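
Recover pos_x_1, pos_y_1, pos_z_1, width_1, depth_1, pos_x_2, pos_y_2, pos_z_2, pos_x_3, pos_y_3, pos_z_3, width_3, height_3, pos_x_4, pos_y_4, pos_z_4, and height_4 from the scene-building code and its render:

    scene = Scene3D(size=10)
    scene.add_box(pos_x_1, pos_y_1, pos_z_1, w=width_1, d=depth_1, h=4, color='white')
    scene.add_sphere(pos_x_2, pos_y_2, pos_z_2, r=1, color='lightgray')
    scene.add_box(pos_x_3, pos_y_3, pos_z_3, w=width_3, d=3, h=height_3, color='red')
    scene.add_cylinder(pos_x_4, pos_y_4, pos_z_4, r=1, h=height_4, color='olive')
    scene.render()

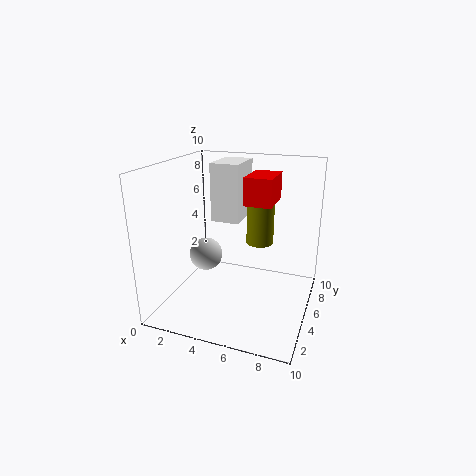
pos_x_1 = 3; pos_y_1 = 5; pos_z_1 = 6; width_1 = 2; depth_1 = 3; pos_x_2 = 4; pos_y_2 = 2; pos_z_2 = 5; pos_x_3 = 5; pos_y_3 = 6; pos_z_3 = 7; width_3 = 2; height_3 = 2; pos_x_4 = 6; pos_y_4 = 7; pos_z_4 = 4; height_4 = 3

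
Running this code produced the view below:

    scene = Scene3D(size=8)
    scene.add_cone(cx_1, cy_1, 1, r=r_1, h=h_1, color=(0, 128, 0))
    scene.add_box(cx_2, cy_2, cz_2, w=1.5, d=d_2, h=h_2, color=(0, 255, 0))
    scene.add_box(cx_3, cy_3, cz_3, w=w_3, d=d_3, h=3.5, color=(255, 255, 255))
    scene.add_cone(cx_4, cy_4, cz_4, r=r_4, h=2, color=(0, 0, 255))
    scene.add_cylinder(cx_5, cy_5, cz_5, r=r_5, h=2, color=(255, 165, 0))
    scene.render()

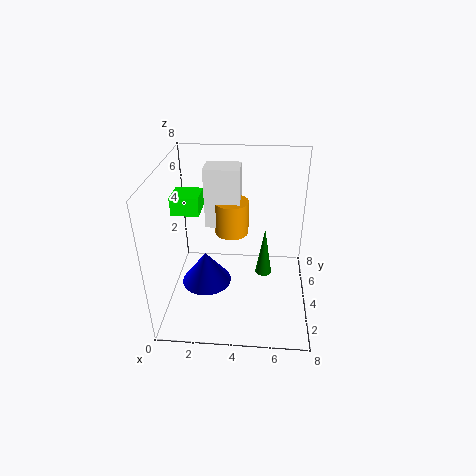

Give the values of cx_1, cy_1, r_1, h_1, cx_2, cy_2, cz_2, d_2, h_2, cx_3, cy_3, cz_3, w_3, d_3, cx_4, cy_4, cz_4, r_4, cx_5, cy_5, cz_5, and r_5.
cx_1 = 5.5
cy_1 = 5
r_1 = 0.5
h_1 = 3
cx_2 = 0.5
cy_2 = 3.5
cz_2 = 5.5
d_2 = 1.5
h_2 = 1
cx_3 = 2
cy_3 = 5
cz_3 = 4
w_3 = 2
d_3 = 1.5
cx_4 = 2
cy_4 = 4.5
cz_4 = 0.5
r_4 = 1.5
cx_5 = 3.5
cy_5 = 5.5
cz_5 = 3.5
r_5 = 1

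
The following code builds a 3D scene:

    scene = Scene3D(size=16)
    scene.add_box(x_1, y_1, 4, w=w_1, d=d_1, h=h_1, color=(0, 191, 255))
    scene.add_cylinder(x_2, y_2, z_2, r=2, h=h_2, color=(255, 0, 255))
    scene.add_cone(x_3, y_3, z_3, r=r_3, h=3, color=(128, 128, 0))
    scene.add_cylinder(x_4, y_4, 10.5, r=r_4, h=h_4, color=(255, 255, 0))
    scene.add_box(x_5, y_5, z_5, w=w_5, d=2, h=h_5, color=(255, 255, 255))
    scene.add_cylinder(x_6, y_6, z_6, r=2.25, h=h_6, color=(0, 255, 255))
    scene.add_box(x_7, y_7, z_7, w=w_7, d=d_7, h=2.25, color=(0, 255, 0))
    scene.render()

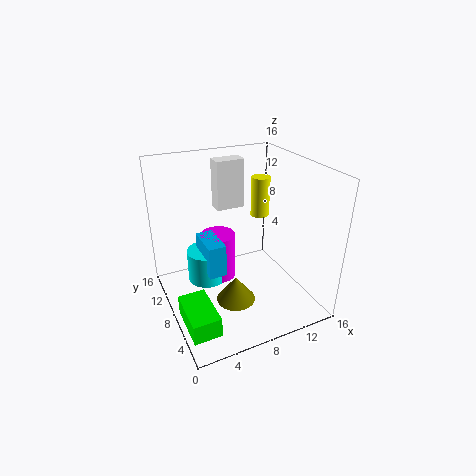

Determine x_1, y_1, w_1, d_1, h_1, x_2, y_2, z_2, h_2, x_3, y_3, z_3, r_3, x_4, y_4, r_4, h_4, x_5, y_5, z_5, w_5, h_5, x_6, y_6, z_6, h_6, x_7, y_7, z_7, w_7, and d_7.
x_1 = 4.25
y_1 = 7.25
w_1 = 2
d_1 = 4.25
h_1 = 3.75
x_2 = 6.5
y_2 = 10.25
z_2 = 2.25
h_2 = 5.5
x_3 = 7.25
y_3 = 7
z_3 = 0.5
r_3 = 2.25
x_4 = 10.5
y_4 = 7.75
r_4 = 1
h_4 = 4.25
x_5 = 7.75
y_5 = 13
z_5 = 9.25
w_5 = 3.5
h_5 = 6
x_6 = 5
y_6 = 10.25
z_6 = 2.25
h_6 = 3.75
x_7 = 0.5
y_7 = 2.25
z_7 = 0.5
w_7 = 3
d_7 = 5.25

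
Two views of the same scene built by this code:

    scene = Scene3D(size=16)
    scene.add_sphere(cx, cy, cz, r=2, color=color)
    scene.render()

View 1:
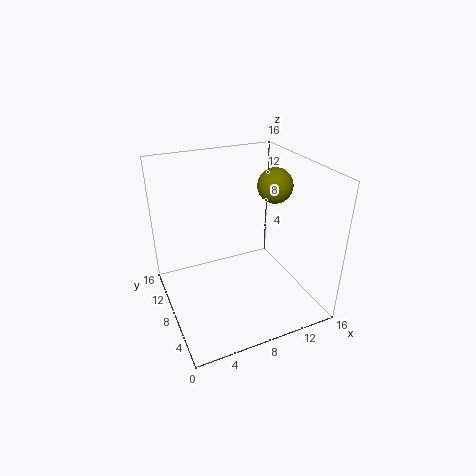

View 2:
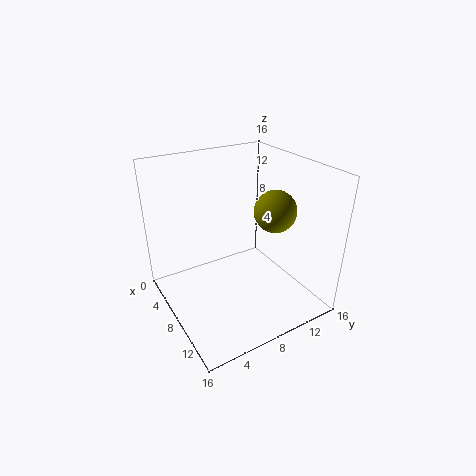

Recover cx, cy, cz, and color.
cx = 13; cy = 9; cz = 13; color = 'olive'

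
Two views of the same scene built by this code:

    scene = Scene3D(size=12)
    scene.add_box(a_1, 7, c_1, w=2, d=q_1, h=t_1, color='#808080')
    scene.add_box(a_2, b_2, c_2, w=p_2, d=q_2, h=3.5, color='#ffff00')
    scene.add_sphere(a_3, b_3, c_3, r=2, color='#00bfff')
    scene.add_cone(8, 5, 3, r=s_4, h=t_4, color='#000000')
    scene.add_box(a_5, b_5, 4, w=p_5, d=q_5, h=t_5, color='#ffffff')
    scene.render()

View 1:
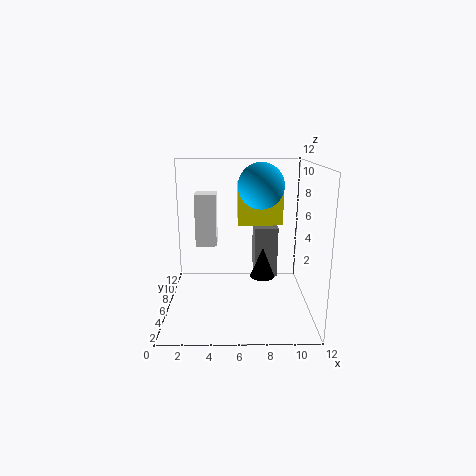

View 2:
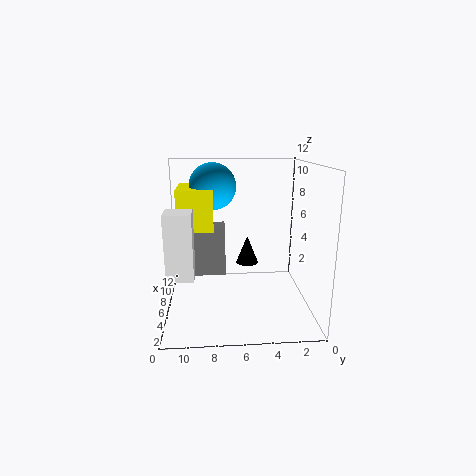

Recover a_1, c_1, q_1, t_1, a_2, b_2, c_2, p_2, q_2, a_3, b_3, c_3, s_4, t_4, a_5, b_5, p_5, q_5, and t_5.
a_1 = 7.5, c_1 = 2, q_1 = 4, t_1 = 4.5, a_2 = 6, b_2 = 8, c_2 = 6.5, p_2 = 4, q_2 = 3, a_3 = 8, b_3 = 8, c_3 = 10, s_4 = 1, t_4 = 2.5, a_5 = 2, b_5 = 9.5, p_5 = 2, q_5 = 2, t_5 = 5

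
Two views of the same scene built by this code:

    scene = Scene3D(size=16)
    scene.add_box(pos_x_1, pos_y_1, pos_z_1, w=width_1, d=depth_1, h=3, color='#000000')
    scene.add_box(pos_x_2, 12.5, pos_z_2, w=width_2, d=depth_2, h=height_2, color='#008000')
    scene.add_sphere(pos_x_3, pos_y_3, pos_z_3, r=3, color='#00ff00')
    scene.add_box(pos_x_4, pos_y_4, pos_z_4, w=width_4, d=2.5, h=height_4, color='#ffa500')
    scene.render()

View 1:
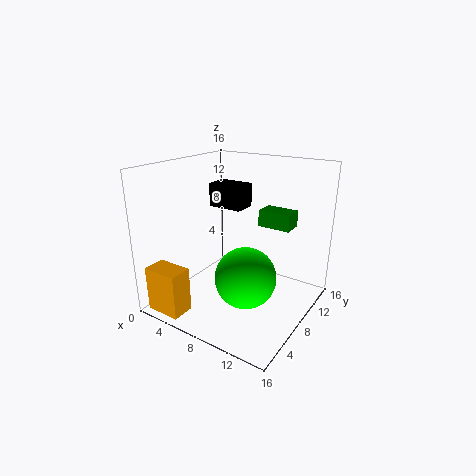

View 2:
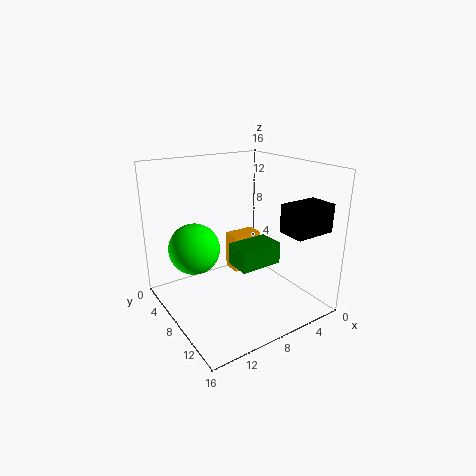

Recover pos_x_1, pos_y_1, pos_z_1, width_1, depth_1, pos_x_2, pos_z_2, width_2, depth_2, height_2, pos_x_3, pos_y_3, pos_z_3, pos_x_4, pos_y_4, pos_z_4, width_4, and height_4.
pos_x_1 = 1, pos_y_1 = 12, pos_z_1 = 9.5, width_1 = 4.5, depth_1 = 3, pos_x_2 = 8, pos_z_2 = 8, width_2 = 4, depth_2 = 2.5, height_2 = 2, pos_x_3 = 11.5, pos_y_3 = 4, pos_z_3 = 6, pos_x_4 = 1, pos_y_4 = 0.5, pos_z_4 = 0.5, width_4 = 4, height_4 = 5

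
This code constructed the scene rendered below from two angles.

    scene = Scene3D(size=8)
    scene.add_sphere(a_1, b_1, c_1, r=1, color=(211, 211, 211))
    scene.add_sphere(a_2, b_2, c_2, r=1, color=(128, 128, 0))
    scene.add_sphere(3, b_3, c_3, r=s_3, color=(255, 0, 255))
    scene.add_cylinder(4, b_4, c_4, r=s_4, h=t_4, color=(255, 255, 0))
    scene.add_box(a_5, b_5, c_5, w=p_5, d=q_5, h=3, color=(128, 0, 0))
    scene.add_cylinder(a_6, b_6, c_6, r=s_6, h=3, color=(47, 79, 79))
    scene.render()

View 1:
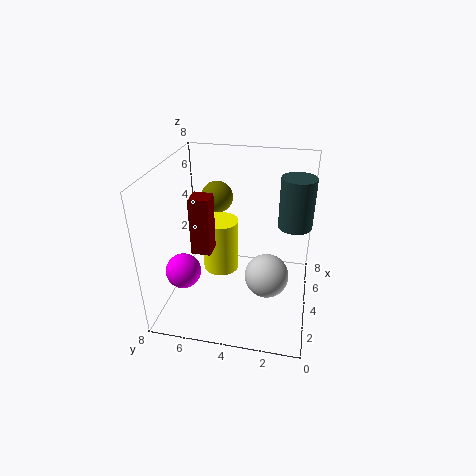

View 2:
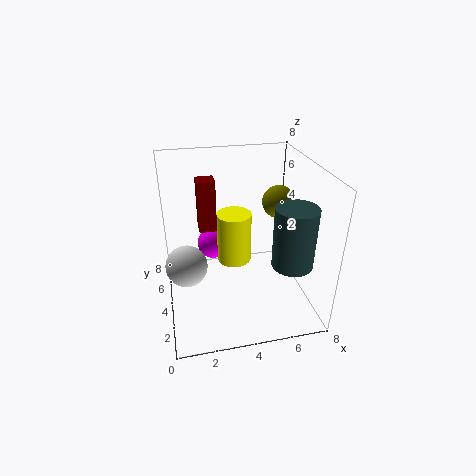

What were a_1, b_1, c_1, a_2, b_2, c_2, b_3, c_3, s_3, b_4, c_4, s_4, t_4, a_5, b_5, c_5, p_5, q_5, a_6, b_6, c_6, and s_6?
a_1 = 1, b_1 = 2, c_1 = 4, a_2 = 7, b_2 = 6, c_2 = 5, b_3 = 7, c_3 = 2, s_3 = 1, b_4 = 5, c_4 = 2, s_4 = 1, t_4 = 3, a_5 = 2, b_5 = 5, c_5 = 4, p_5 = 1, q_5 = 1, a_6 = 6, b_6 = 1, c_6 = 4, s_6 = 1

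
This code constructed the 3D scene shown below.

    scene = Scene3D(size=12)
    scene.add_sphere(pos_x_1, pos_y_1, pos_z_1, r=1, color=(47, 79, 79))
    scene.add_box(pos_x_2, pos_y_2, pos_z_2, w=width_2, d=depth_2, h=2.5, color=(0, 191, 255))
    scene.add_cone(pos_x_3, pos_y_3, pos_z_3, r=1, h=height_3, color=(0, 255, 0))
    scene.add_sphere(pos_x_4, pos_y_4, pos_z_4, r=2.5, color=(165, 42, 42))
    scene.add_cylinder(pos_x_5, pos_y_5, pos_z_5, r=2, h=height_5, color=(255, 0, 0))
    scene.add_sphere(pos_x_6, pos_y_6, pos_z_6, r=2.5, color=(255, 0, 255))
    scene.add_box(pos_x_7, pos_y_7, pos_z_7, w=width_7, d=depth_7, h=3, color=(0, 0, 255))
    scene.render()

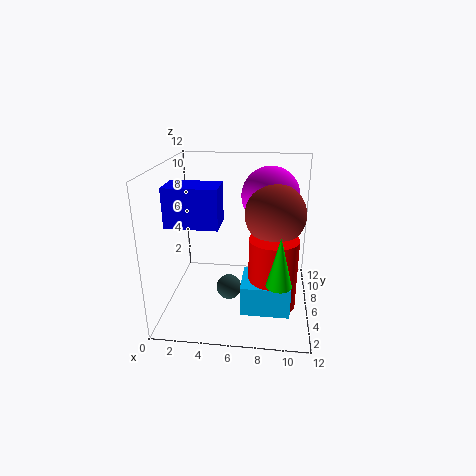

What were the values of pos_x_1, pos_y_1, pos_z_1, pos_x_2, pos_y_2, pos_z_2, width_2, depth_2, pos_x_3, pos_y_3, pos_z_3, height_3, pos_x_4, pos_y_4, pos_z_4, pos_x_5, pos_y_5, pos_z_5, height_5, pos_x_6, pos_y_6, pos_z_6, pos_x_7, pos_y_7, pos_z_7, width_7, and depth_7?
pos_x_1 = 5.5; pos_y_1 = 4; pos_z_1 = 2.5; pos_x_2 = 6.5; pos_y_2 = 3; pos_z_2 = 0.5; width_2 = 4; depth_2 = 3.5; pos_x_3 = 9.5; pos_y_3 = 3; pos_z_3 = 3.5; height_3 = 4; pos_x_4 = 9; pos_y_4 = 6.5; pos_z_4 = 8; pos_x_5 = 9; pos_y_5 = 5; pos_z_5 = 0.5; height_5 = 6; pos_x_6 = 8.5; pos_y_6 = 8.5; pos_z_6 = 9; pos_x_7 = 1; pos_y_7 = 2.5; pos_z_7 = 8; width_7 = 4; depth_7 = 2.5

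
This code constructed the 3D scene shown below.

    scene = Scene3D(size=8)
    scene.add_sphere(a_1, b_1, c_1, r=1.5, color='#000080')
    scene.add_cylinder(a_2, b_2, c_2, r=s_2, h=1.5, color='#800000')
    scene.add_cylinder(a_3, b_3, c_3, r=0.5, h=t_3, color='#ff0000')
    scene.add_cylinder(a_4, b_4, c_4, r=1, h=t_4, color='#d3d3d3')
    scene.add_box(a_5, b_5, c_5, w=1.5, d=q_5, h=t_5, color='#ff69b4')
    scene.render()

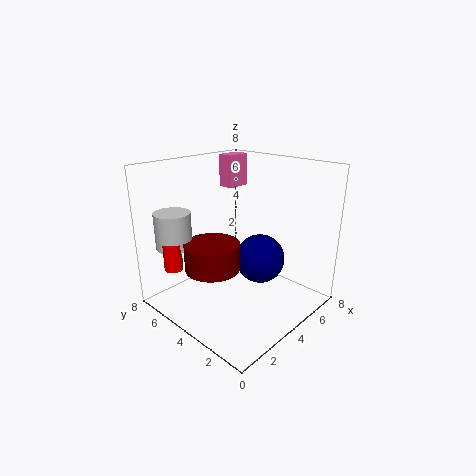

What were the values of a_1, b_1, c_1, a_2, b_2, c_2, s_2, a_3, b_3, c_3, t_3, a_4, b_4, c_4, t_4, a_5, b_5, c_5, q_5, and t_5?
a_1 = 6; b_1 = 4; c_1 = 2; a_2 = 2.5; b_2 = 4.5; c_2 = 2.5; s_2 = 1.5; a_3 = 1; b_3 = 6; c_3 = 2.5; t_3 = 1.5; a_4 = 1.5; b_4 = 6.5; c_4 = 3.5; t_4 = 2; a_5 = 6; b_5 = 6.5; c_5 = 6; q_5 = 1; t_5 = 2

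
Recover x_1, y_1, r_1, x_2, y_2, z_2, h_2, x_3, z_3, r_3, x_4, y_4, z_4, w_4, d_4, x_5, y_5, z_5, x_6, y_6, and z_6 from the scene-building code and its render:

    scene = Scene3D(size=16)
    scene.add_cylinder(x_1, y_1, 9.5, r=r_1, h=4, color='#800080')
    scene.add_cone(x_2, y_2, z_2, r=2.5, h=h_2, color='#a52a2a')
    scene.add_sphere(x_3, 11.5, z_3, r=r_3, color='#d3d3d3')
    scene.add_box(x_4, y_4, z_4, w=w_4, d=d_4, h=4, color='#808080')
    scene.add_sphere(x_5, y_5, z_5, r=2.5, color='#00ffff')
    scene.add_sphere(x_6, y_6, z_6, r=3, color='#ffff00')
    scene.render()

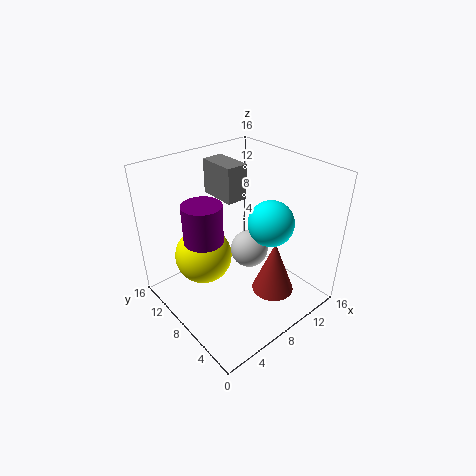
x_1 = 3.5, y_1 = 8, r_1 = 2, x_2 = 11.5, y_2 = 5.5, z_2 = 0.5, h_2 = 6.5, x_3 = 13, z_3 = 2.5, r_3 = 2.5, x_4 = 8, y_4 = 9.5, z_4 = 11.5, w_4 = 2.5, d_4 = 4.5, x_5 = 10.5, y_5 = 5.5, z_5 = 10, x_6 = 4, y_6 = 9, z_6 = 7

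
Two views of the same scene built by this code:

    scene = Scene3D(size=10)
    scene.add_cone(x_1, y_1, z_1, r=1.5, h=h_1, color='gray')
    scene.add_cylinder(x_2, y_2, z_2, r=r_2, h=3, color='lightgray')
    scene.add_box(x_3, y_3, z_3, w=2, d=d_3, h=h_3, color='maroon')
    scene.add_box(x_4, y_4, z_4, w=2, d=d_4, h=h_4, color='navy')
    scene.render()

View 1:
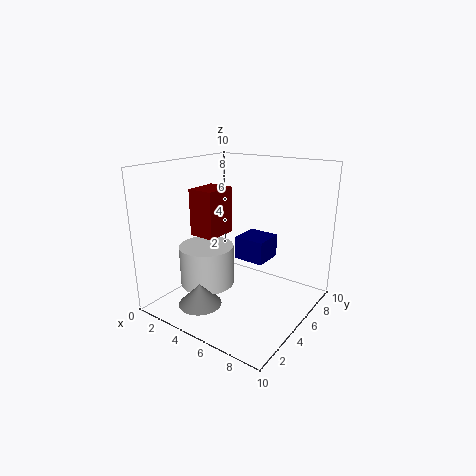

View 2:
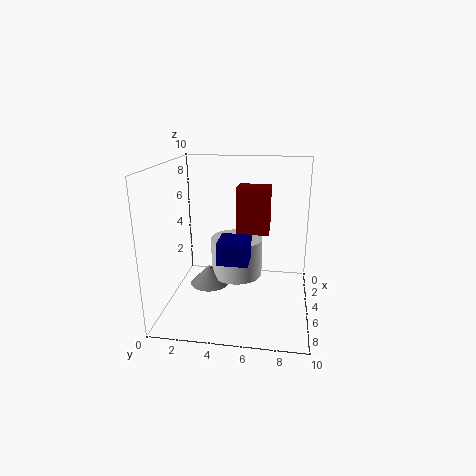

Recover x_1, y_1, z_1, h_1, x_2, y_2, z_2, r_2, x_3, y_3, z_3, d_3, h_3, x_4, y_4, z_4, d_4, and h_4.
x_1 = 3.5
y_1 = 2.5
z_1 = 0.5
h_1 = 1.5
x_2 = 2.5
y_2 = 4.5
z_2 = 1
r_2 = 2
x_3 = 1
y_3 = 4.5
z_3 = 4.5
d_3 = 2.5
h_3 = 3.5
x_4 = 5.5
y_4 = 4
z_4 = 4
d_4 = 2
h_4 = 1.5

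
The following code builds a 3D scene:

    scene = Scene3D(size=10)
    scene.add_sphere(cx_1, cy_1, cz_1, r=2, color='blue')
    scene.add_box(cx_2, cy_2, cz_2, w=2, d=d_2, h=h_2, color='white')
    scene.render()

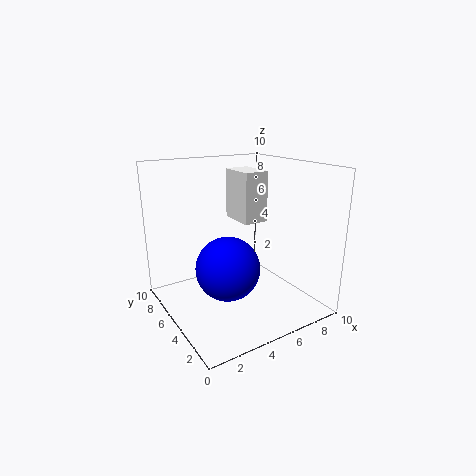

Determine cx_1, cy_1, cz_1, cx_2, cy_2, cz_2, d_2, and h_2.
cx_1 = 3; cy_1 = 3; cz_1 = 4; cx_2 = 7; cy_2 = 7; cz_2 = 5; d_2 = 3; h_2 = 4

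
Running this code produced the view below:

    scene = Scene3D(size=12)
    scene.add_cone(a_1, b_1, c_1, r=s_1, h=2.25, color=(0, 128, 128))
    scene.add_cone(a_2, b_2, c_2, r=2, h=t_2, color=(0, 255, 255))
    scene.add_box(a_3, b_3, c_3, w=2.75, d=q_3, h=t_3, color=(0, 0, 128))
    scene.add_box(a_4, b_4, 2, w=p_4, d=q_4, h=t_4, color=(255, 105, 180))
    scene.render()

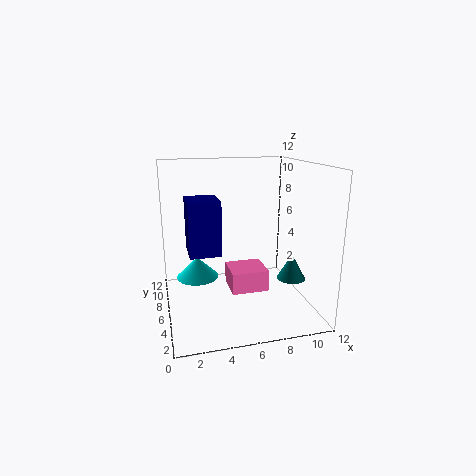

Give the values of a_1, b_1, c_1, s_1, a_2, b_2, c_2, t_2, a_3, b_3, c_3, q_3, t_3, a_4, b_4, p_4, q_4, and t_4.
a_1 = 10.75
b_1 = 5.5
c_1 = 2
s_1 = 1.25
a_2 = 3
b_2 = 10
c_2 = 1
t_2 = 2
a_3 = 2
b_3 = 6.5
c_3 = 4.25
q_3 = 3.25
t_3 = 4.75
a_4 = 5
b_4 = 3.75
p_4 = 3
q_4 = 2.75
t_4 = 1.75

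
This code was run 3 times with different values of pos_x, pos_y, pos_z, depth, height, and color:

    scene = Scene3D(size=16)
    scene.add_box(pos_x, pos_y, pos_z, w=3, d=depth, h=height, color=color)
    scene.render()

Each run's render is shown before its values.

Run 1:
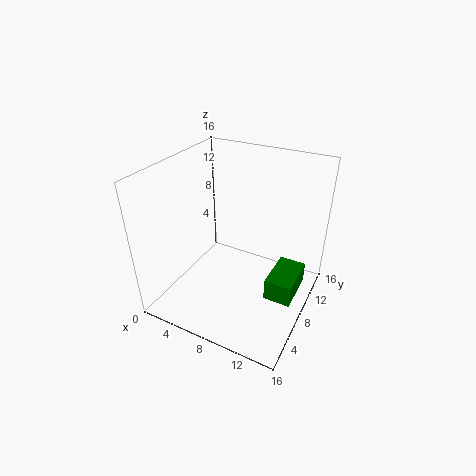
pos_x = 12, pos_y = 6.5, pos_z = 2, depth = 5, height = 2.5, color = 'green'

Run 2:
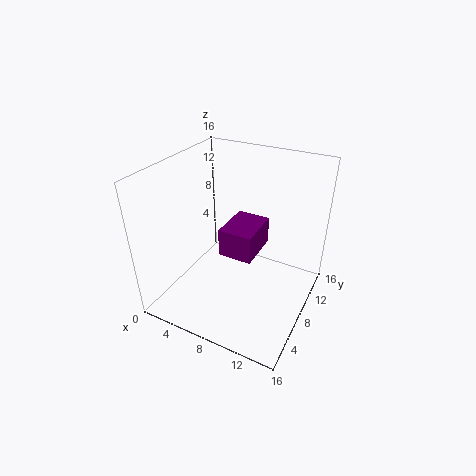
pos_x = 9.5, pos_y = 1.5, pos_z = 10.5, depth = 4, height = 2.5, color = 'purple'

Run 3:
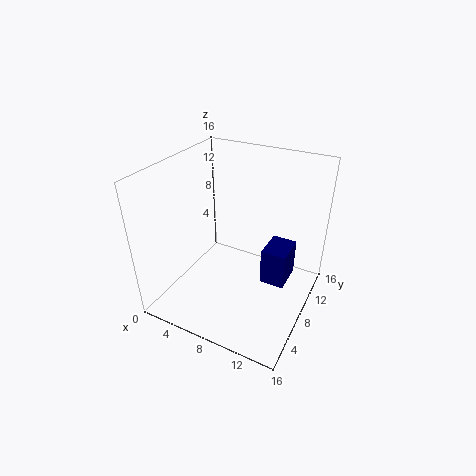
pos_x = 10, pos_y = 10, pos_z = 1, depth = 4, height = 4.5, color = 'navy'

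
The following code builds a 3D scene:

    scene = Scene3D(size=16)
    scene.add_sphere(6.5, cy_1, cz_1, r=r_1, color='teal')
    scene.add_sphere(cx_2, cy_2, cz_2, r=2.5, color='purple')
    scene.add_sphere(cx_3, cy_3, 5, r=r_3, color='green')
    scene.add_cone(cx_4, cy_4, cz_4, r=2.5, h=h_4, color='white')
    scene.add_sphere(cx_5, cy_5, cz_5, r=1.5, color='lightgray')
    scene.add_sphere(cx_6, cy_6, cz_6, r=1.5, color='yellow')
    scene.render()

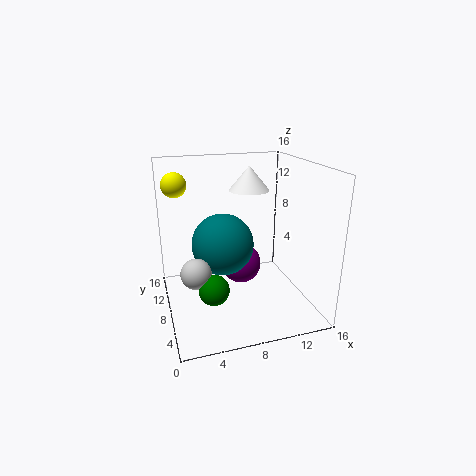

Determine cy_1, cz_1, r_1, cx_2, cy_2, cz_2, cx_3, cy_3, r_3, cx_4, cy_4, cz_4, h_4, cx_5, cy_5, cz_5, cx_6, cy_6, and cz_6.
cy_1 = 9
cz_1 = 7
r_1 = 3.5
cx_2 = 9.5
cy_2 = 11.5
cz_2 = 3
cx_3 = 4
cy_3 = 3
r_3 = 1.5
cx_4 = 11
cy_4 = 13
cz_4 = 12
h_4 = 3
cx_5 = 2.5
cy_5 = 4
cz_5 = 6.5
cx_6 = 2
cy_6 = 14
cz_6 = 13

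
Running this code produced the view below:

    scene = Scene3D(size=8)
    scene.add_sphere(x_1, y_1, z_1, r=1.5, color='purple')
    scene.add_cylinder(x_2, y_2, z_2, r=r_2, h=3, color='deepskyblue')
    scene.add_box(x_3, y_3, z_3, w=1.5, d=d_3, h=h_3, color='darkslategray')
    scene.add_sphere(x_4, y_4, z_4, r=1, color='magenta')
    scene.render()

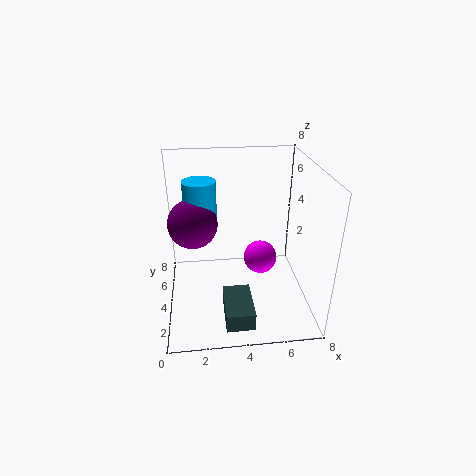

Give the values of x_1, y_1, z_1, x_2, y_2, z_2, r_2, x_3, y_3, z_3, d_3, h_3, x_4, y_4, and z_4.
x_1 = 1.5, y_1 = 6, z_1 = 4, x_2 = 2, y_2 = 6.5, z_2 = 3.5, r_2 = 1, x_3 = 3, y_3 = 0.5, z_3 = 0.5, d_3 = 2.5, h_3 = 1, x_4 = 5.5, y_4 = 5, z_4 = 2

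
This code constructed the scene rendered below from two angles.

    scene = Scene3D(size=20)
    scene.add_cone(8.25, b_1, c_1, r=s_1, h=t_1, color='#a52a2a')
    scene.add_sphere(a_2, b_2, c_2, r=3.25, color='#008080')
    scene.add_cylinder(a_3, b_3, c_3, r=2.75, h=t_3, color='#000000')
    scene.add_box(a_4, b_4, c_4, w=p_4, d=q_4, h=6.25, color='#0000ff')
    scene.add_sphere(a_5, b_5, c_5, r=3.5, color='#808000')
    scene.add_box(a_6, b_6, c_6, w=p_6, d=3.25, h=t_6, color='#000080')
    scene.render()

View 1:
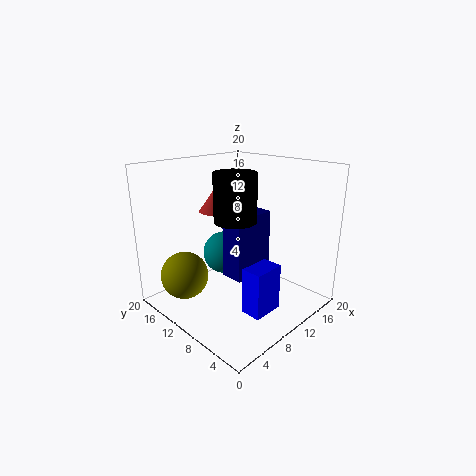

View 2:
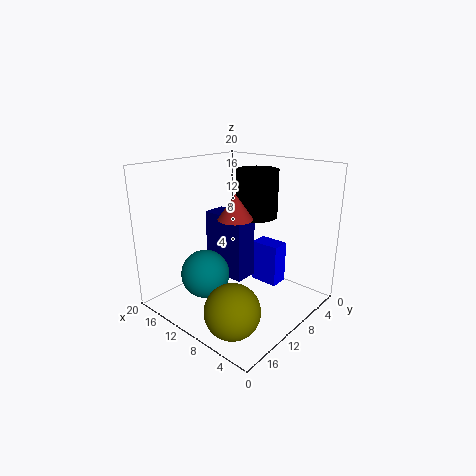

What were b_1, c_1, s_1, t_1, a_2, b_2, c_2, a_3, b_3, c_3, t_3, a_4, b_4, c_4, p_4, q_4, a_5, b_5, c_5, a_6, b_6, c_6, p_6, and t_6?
b_1 = 12.5, c_1 = 13.75, s_1 = 2.25, t_1 = 3.25, a_2 = 11.75, b_2 = 14.75, c_2 = 5.75, a_3 = 8, b_3 = 8.5, c_3 = 13.25, t_3 = 6.25, a_4 = 6.5, b_4 = 3, c_4 = 1.75, p_4 = 4.25, q_4 = 2.75, a_5 = 5.25, b_5 = 16.5, c_5 = 3.5, a_6 = 8.5, b_6 = 8.25, c_6 = 4.25, p_6 = 6.25, t_6 = 9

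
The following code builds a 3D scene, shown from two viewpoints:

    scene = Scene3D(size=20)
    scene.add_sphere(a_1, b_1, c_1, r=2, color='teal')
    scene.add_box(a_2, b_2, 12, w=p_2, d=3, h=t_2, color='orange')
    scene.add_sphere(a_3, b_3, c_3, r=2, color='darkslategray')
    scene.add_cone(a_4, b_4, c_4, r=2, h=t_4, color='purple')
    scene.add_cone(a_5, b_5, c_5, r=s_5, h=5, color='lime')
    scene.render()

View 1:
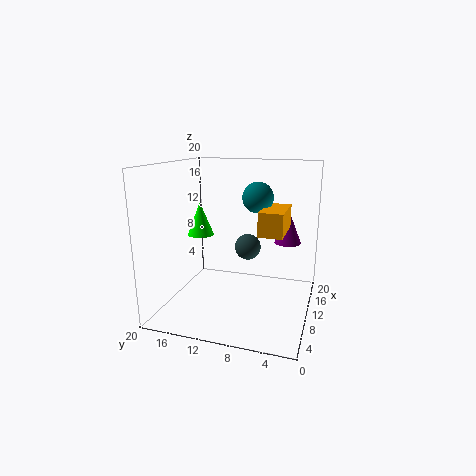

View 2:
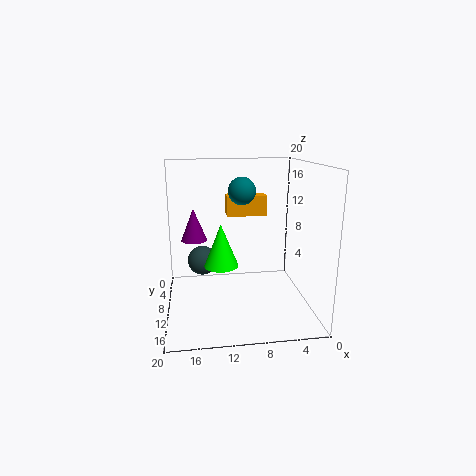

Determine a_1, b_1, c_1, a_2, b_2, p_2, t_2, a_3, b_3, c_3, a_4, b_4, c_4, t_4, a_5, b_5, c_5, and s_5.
a_1 = 9; b_1 = 7; c_1 = 16; a_2 = 5; b_2 = 3; p_2 = 6; t_2 = 3; a_3 = 15; b_3 = 10; c_3 = 7; a_4 = 16; b_4 = 4; c_4 = 8; t_4 = 5; a_5 = 13; b_5 = 17; c_5 = 9; s_5 = 2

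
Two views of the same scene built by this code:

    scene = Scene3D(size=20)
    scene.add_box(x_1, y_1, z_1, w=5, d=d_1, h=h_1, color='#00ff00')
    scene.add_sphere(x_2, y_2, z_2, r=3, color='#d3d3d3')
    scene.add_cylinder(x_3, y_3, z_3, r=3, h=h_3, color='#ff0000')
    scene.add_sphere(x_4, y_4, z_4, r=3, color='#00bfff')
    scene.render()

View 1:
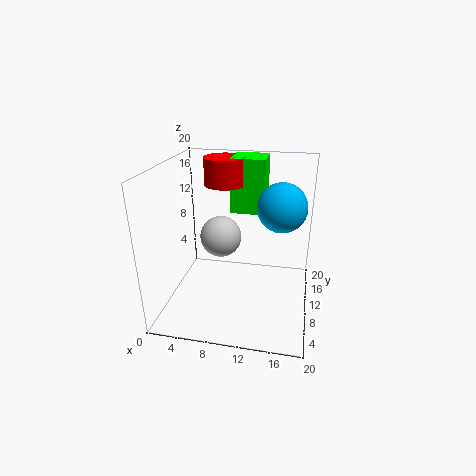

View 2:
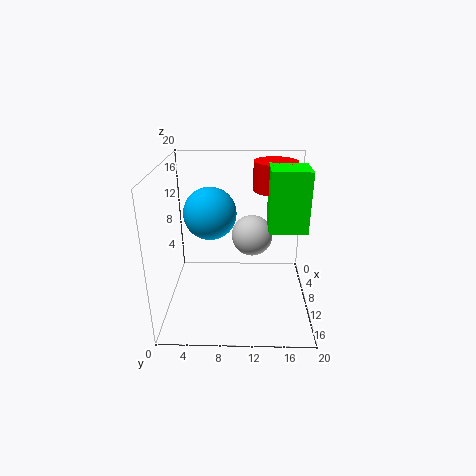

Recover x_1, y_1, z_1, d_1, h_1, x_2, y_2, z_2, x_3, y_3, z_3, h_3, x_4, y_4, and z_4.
x_1 = 8; y_1 = 14; z_1 = 12; d_1 = 5; h_1 = 8; x_2 = 7; y_2 = 12; z_2 = 9; x_3 = 7; y_3 = 15; z_3 = 16; h_3 = 4; x_4 = 16; y_4 = 7; z_4 = 16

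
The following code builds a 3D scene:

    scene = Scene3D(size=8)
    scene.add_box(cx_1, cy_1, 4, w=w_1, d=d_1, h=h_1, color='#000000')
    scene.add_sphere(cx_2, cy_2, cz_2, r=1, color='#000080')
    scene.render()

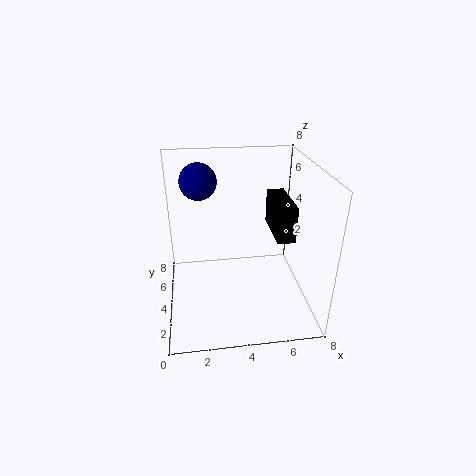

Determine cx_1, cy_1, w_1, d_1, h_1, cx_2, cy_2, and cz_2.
cx_1 = 6; cy_1 = 3; w_1 = 1; d_1 = 3; h_1 = 2; cx_2 = 2; cy_2 = 5; cz_2 = 7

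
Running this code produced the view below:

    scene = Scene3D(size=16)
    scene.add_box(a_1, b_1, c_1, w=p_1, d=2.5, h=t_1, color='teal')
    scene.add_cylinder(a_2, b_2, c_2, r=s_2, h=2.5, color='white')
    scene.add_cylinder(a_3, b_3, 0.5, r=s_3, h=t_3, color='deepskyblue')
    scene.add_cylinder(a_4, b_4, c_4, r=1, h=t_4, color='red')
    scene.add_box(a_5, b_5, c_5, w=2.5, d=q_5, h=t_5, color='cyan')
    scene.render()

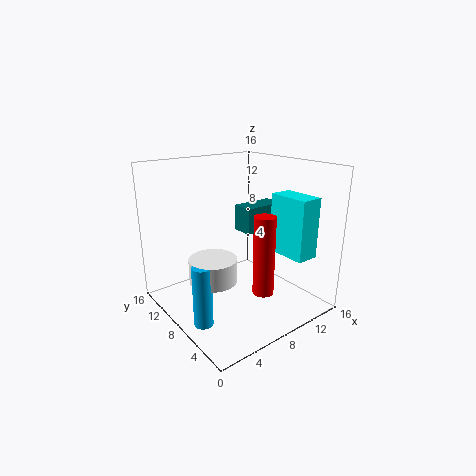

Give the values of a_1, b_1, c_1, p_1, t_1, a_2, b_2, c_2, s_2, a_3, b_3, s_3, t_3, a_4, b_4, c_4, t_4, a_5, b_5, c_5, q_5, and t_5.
a_1 = 9.5, b_1 = 8, c_1 = 8, p_1 = 5, t_1 = 3, a_2 = 4, b_2 = 7, c_2 = 4.5, s_2 = 2.5, a_3 = 2, b_3 = 6, s_3 = 1, t_3 = 6.5, a_4 = 6, b_4 = 1.5, c_4 = 5, t_4 = 7.5, a_5 = 11, b_5 = 1.5, c_5 = 6.5, q_5 = 4.5, t_5 = 6.5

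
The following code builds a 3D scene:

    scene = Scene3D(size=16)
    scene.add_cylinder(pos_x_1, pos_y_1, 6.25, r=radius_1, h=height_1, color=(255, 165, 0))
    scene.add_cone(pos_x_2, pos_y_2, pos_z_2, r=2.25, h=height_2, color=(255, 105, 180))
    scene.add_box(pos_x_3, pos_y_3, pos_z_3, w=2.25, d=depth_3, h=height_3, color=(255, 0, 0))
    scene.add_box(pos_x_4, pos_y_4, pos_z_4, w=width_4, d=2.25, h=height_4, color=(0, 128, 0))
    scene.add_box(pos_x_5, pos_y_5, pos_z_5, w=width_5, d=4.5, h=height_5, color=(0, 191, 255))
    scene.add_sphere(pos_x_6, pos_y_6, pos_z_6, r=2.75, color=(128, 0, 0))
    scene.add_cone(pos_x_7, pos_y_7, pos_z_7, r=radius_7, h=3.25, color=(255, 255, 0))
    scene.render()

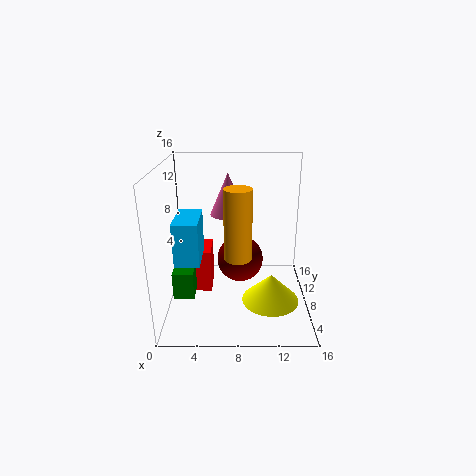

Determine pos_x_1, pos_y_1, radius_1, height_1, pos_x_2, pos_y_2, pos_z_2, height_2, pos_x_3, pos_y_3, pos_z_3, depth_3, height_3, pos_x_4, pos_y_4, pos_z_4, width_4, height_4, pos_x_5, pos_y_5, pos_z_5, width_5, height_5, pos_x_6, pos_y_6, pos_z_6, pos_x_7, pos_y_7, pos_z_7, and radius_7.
pos_x_1 = 8, pos_y_1 = 6.5, radius_1 = 1.5, height_1 = 7.75, pos_x_2 = 6.75, pos_y_2 = 13.75, pos_z_2 = 8.75, height_2 = 5.25, pos_x_3 = 2.5, pos_y_3 = 9.25, pos_z_3 = 0.25, depth_3 = 4, height_3 = 5.25, pos_x_4 = 1.75, pos_y_4 = 1.75, pos_z_4 = 4.25, width_4 = 2, height_4 = 2.75, pos_x_5 = 1.75, pos_y_5 = 3, pos_z_5 = 7, width_5 = 2.5, height_5 = 4.5, pos_x_6 = 8.25, pos_y_6 = 10.25, pos_z_6 = 4.25, pos_x_7 = 11.75, pos_y_7 = 6.75, pos_z_7 = 0.75, radius_7 = 3.25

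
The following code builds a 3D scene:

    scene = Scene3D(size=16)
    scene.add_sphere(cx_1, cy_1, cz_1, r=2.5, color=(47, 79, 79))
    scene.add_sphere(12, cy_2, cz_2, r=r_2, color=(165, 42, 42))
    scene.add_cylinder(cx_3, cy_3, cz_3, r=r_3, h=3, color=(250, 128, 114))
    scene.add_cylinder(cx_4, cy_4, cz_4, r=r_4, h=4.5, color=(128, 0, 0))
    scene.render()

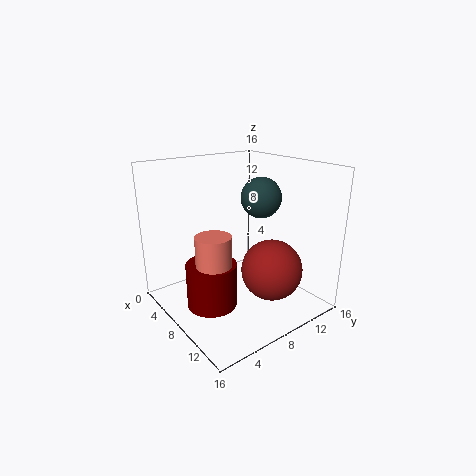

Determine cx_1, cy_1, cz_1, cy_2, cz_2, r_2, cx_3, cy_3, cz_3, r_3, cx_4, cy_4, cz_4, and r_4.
cx_1 = 5.75, cy_1 = 13.25, cz_1 = 11.25, cy_2 = 9.5, cz_2 = 5.25, r_2 = 3.25, cx_3 = 10.75, cy_3 = 3, cz_3 = 7.25, r_3 = 1.75, cx_4 = 10.25, cy_4 = 3, cz_4 = 2.75, r_4 = 2.5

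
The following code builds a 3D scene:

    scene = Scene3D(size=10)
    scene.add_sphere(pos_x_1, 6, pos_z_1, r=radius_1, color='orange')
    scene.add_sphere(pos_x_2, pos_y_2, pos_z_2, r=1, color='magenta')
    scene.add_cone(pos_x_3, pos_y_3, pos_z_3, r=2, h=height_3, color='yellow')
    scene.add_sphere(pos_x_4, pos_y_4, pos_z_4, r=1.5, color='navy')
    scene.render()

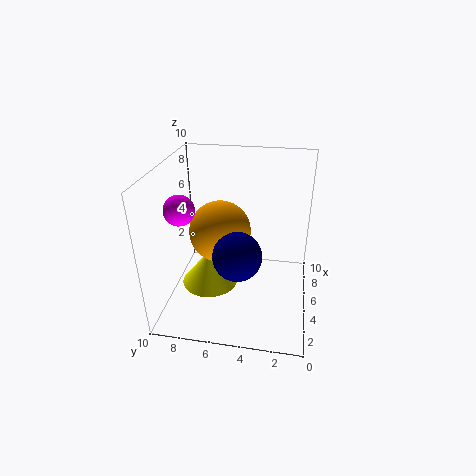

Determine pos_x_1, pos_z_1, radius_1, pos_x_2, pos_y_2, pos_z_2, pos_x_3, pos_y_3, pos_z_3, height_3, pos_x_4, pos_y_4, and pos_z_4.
pos_x_1 = 4; pos_z_1 = 6; radius_1 = 2; pos_x_2 = 3.5; pos_y_2 = 8.5; pos_z_2 = 7.5; pos_x_3 = 4.5; pos_y_3 = 7; pos_z_3 = 1.5; height_3 = 2.5; pos_x_4 = 2; pos_y_4 = 4.5; pos_z_4 = 5.5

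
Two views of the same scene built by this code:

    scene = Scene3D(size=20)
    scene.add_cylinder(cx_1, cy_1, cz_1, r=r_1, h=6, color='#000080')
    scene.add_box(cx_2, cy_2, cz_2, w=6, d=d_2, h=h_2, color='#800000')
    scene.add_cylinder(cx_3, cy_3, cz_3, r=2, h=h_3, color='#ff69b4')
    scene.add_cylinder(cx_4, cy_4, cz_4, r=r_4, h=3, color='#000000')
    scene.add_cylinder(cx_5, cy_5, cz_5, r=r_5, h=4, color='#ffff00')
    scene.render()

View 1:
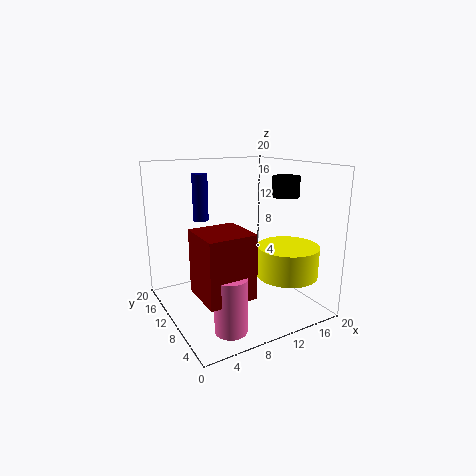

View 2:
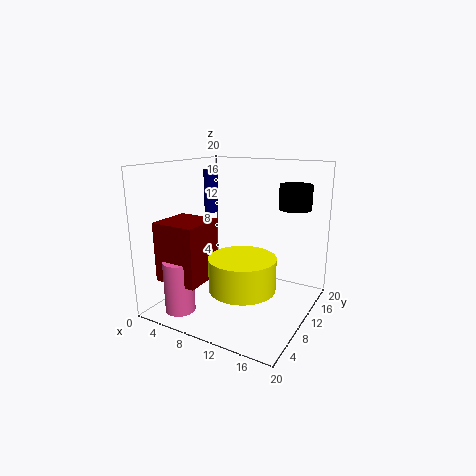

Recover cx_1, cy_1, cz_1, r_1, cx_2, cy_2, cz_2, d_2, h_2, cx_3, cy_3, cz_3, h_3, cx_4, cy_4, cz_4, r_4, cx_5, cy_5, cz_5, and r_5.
cx_1 = 5
cy_1 = 11
cz_1 = 13
r_1 = 1
cx_2 = 2
cy_2 = 2
cz_2 = 5
d_2 = 6
h_2 = 8
cx_3 = 5
cy_3 = 3
cz_3 = 1
h_3 = 7
cx_4 = 18
cy_4 = 10
cz_4 = 15
r_4 = 2
cx_5 = 14
cy_5 = 4
cz_5 = 6
r_5 = 4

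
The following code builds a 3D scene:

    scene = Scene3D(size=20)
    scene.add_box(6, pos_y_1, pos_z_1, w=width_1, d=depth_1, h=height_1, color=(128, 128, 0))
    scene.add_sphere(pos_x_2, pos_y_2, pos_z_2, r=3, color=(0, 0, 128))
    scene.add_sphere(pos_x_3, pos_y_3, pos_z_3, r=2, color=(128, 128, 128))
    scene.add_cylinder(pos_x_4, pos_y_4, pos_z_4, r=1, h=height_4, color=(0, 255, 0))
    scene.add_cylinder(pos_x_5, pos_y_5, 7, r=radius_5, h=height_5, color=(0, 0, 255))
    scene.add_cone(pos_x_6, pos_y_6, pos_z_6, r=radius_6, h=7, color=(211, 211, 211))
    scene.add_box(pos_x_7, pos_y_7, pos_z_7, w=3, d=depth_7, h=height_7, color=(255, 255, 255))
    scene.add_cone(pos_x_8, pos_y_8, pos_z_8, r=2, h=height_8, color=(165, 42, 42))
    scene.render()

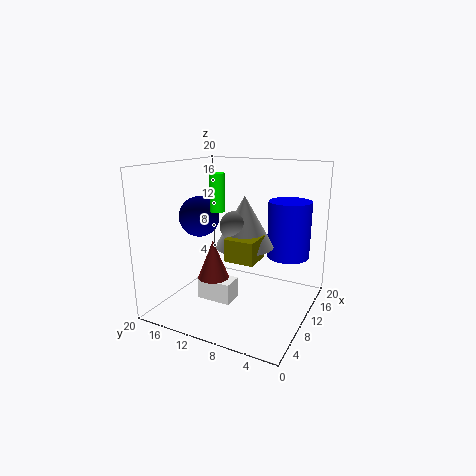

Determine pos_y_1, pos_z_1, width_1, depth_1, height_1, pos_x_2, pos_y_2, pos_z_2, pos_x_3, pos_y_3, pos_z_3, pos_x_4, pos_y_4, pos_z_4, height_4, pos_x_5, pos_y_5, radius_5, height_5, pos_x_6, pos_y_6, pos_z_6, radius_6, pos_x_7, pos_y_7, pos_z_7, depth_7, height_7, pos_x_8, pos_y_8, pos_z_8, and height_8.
pos_y_1 = 6, pos_z_1 = 8, width_1 = 4, depth_1 = 4, height_1 = 3, pos_x_2 = 11, pos_y_2 = 17, pos_z_2 = 12, pos_x_3 = 9, pos_y_3 = 10, pos_z_3 = 12, pos_x_4 = 8, pos_y_4 = 12, pos_z_4 = 14, height_4 = 5, pos_x_5 = 14, pos_y_5 = 4, radius_5 = 3, height_5 = 8, pos_x_6 = 10, pos_y_6 = 9, pos_z_6 = 9, radius_6 = 4, pos_x_7 = 7, pos_y_7 = 10, pos_z_7 = 1, depth_7 = 5, height_7 = 3, pos_x_8 = 5, pos_y_8 = 11, pos_z_8 = 6, height_8 = 5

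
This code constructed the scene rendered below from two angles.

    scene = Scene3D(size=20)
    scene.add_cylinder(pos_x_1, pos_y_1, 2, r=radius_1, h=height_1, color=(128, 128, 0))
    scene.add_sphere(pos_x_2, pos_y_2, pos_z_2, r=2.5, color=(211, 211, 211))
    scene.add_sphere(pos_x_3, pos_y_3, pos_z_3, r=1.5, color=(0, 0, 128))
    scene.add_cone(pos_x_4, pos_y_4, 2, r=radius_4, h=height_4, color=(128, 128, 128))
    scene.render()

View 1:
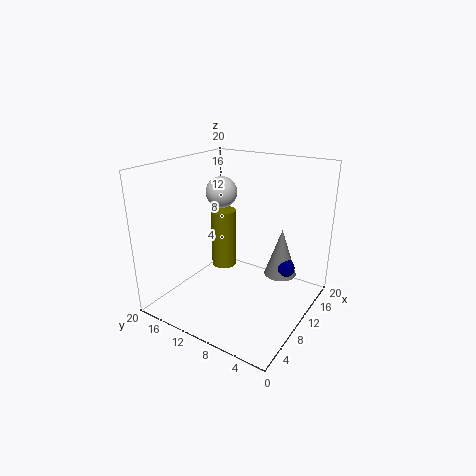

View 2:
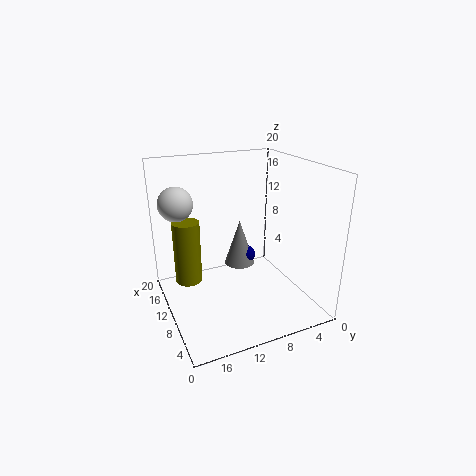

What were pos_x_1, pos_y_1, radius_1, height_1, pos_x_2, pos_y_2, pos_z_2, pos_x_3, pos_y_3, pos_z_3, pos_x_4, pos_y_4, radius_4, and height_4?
pos_x_1 = 15, pos_y_1 = 16, radius_1 = 2, height_1 = 9.5, pos_x_2 = 16, pos_y_2 = 17, pos_z_2 = 14, pos_x_3 = 16.5, pos_y_3 = 5.5, pos_z_3 = 3.5, pos_x_4 = 17, pos_y_4 = 6.5, radius_4 = 2.5, height_4 = 7.5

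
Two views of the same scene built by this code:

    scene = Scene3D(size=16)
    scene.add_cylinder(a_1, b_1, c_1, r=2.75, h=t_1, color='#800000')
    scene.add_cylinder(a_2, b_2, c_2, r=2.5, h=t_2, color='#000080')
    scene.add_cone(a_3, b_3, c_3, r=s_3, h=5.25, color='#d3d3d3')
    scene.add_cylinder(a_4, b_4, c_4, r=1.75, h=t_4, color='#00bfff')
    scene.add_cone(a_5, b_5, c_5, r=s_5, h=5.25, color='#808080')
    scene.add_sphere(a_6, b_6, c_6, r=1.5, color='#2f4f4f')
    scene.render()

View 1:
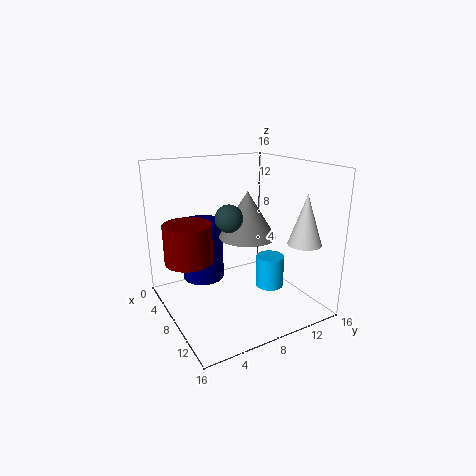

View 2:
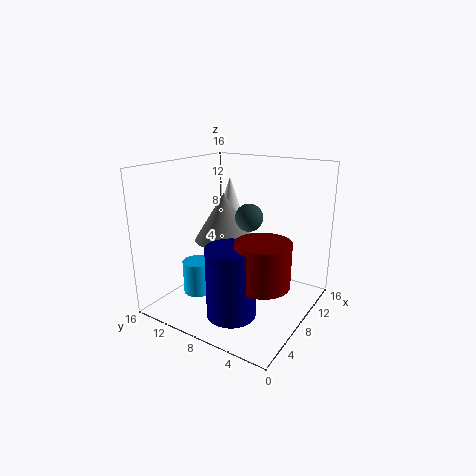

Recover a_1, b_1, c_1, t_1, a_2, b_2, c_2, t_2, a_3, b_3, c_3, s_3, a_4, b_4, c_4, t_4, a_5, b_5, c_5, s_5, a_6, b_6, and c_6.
a_1 = 5
b_1 = 3.25
c_1 = 5
t_1 = 4.5
a_2 = 3.25
b_2 = 5.75
c_2 = 1.75
t_2 = 7.25
a_3 = 13.5
b_3 = 12.75
c_3 = 8.25
s_3 = 1.75
a_4 = 7
b_4 = 13.25
c_4 = 0.25
t_4 = 4
a_5 = 7.5
b_5 = 9.5
c_5 = 7.75
s_5 = 3.25
a_6 = 8.25
b_6 = 6.75
c_6 = 10.5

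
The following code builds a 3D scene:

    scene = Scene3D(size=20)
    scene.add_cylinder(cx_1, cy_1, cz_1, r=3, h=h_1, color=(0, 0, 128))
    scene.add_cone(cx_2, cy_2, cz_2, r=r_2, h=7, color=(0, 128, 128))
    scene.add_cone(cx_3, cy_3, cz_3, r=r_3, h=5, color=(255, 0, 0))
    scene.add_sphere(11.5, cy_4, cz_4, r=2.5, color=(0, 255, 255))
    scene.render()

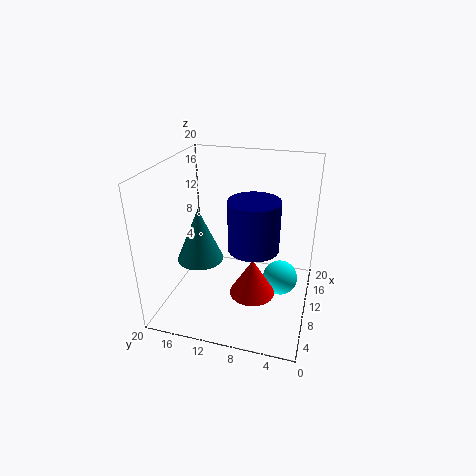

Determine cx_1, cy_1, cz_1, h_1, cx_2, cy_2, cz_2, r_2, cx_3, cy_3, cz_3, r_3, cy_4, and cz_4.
cx_1 = 4.5
cy_1 = 6.5
cz_1 = 12
h_1 = 6
cx_2 = 6
cy_2 = 14
cz_2 = 8.5
r_2 = 3
cx_3 = 6.5
cy_3 = 7
cz_3 = 4
r_3 = 3
cy_4 = 4
cz_4 = 3.5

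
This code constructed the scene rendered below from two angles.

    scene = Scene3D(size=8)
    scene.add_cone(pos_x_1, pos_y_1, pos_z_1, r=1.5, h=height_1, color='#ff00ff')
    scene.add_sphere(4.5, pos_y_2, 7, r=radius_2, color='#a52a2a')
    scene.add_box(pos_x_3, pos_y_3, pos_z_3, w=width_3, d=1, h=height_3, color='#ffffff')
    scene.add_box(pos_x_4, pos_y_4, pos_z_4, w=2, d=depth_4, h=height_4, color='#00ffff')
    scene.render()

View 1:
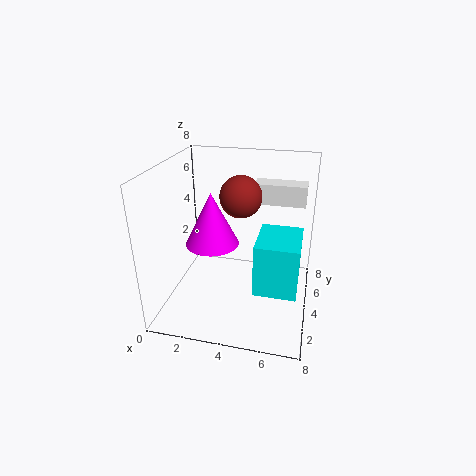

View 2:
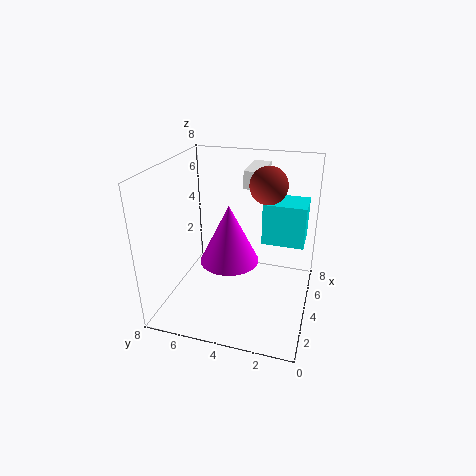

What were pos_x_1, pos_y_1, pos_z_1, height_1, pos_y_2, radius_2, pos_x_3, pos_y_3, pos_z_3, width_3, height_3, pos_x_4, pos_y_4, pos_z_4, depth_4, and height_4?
pos_x_1 = 2.5; pos_y_1 = 4; pos_z_1 = 3.5; height_1 = 3; pos_y_2 = 2.5; radius_2 = 1; pos_x_3 = 5; pos_y_3 = 3; pos_z_3 = 6.5; width_3 = 2.5; height_3 = 1; pos_x_4 = 5.5; pos_y_4 = 0.5; pos_z_4 = 3; depth_4 = 2.5; height_4 = 2.5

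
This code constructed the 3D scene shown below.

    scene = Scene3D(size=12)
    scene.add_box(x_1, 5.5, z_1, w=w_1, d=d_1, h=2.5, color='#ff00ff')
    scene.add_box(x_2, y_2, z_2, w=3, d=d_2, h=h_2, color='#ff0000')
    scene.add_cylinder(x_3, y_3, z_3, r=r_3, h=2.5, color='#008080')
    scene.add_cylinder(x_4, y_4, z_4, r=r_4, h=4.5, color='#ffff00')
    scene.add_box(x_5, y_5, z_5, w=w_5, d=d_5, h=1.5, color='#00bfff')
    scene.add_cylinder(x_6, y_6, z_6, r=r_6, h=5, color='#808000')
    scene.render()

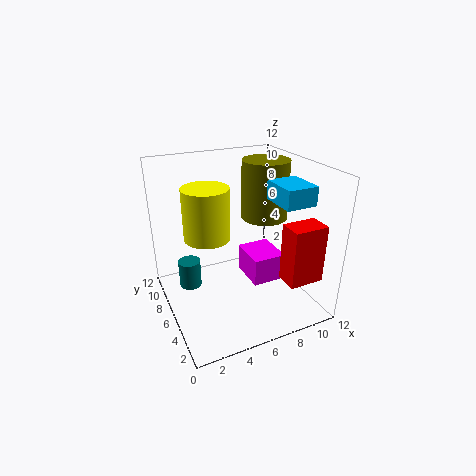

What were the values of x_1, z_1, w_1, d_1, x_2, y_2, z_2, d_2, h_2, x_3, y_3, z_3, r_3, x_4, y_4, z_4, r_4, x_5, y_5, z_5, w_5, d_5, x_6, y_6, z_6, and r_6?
x_1 = 7.5; z_1 = 1; w_1 = 3; d_1 = 3.5; x_2 = 9; y_2 = 2; z_2 = 2.5; d_2 = 2; h_2 = 5; x_3 = 2.5; y_3 = 9; z_3 = 0.5; r_3 = 1; x_4 = 4; y_4 = 8; z_4 = 5.5; r_4 = 2; x_5 = 8; y_5 = 2; z_5 = 9.5; w_5 = 2.5; d_5 = 3; x_6 = 9; y_6 = 7; z_6 = 7; r_6 = 2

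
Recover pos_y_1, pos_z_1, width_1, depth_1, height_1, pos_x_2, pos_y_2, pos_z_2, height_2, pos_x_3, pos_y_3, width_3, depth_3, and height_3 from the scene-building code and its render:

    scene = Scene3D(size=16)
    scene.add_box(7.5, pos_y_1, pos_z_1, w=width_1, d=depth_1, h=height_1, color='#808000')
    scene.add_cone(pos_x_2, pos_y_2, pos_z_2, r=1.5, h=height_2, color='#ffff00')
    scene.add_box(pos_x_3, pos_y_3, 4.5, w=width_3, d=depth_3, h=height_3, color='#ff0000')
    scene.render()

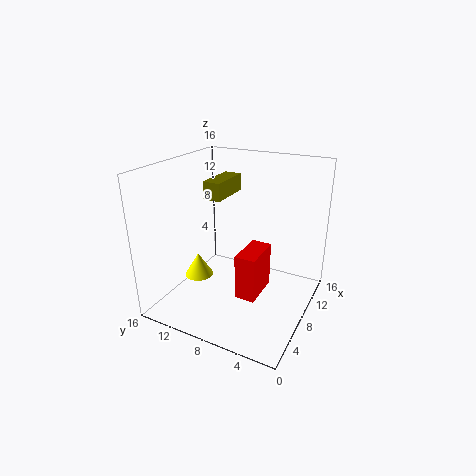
pos_y_1 = 10, pos_z_1 = 12, width_1 = 5, depth_1 = 2, height_1 = 2, pos_x_2 = 4.5, pos_y_2 = 11, pos_z_2 = 4.5, height_2 = 2.5, pos_x_3 = 2.5, pos_y_3 = 3.5, width_3 = 4, depth_3 = 2, height_3 = 4.5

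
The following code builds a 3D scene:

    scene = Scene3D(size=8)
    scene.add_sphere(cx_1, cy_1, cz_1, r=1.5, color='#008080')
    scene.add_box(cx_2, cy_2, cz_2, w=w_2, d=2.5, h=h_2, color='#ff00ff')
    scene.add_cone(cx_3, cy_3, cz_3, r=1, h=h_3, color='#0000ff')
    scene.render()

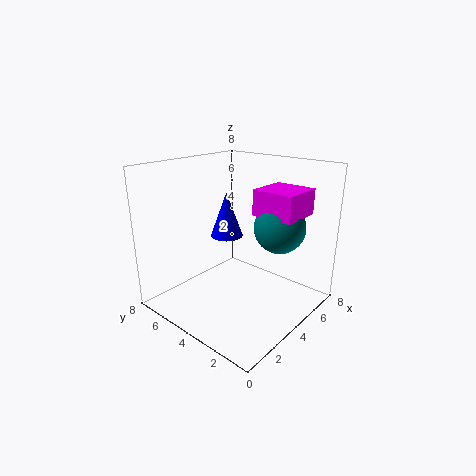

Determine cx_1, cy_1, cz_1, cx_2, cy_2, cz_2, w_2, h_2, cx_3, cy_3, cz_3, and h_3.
cx_1 = 6.25, cy_1 = 2.75, cz_1 = 4.25, cx_2 = 5.25, cy_2 = 1.5, cz_2 = 5, w_2 = 2.5, h_2 = 1.5, cx_3 = 5.25, cy_3 = 6, cz_3 = 3.25, h_3 = 2.75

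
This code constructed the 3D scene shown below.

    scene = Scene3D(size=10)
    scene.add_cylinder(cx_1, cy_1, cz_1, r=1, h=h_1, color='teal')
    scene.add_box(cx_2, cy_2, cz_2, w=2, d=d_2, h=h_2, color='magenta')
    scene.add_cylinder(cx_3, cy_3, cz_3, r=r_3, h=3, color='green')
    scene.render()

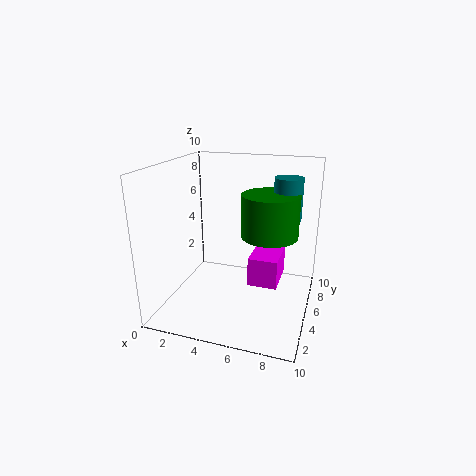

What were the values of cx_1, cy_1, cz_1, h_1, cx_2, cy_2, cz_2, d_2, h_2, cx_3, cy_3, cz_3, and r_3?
cx_1 = 8
cy_1 = 7
cz_1 = 6
h_1 = 3
cx_2 = 6
cy_2 = 4
cz_2 = 2
d_2 = 3
h_2 = 2
cx_3 = 7
cy_3 = 6
cz_3 = 5
r_3 = 2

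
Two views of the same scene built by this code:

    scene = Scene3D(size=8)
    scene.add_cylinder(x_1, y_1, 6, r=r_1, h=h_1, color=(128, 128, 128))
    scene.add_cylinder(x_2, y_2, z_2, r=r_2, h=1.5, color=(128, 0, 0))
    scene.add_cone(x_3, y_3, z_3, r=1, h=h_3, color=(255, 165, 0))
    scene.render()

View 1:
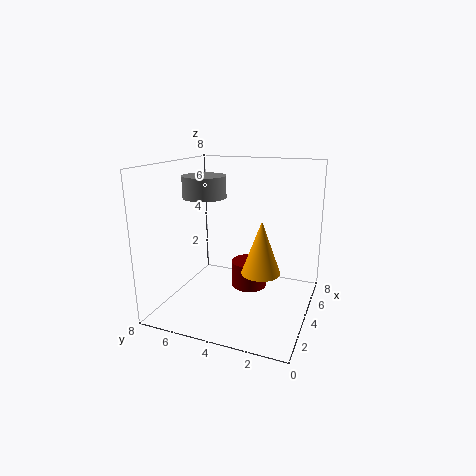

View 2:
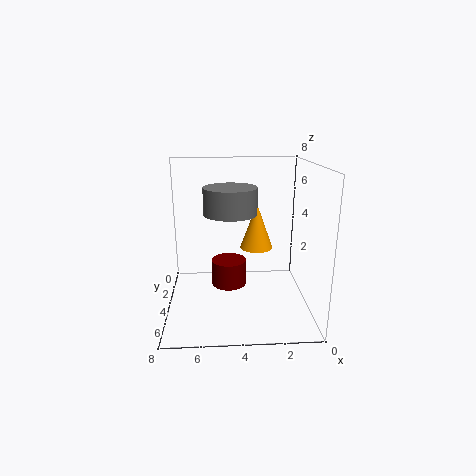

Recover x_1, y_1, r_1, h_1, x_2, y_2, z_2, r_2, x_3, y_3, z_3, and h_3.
x_1 = 4.5, y_1 = 6.25, r_1 = 1.25, h_1 = 1.25, x_2 = 4.5, y_2 = 3.5, z_2 = 1, r_2 = 1, x_3 = 2.75, y_3 = 2.25, z_3 = 2.75, h_3 = 2.75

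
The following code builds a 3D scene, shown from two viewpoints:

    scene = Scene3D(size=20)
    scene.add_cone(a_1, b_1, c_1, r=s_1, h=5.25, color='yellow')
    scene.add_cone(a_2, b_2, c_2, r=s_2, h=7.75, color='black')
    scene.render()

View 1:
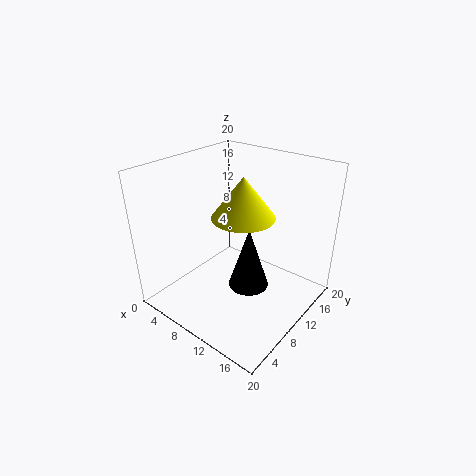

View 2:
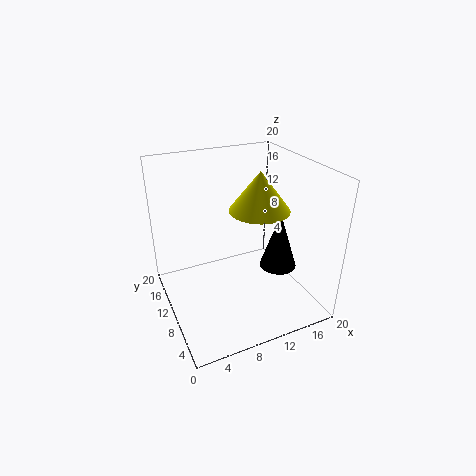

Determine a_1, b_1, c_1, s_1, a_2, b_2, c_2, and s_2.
a_1 = 12.25, b_1 = 8.25, c_1 = 14.5, s_1 = 4, a_2 = 14.5, b_2 = 6.5, c_2 = 6.5, s_2 = 2.5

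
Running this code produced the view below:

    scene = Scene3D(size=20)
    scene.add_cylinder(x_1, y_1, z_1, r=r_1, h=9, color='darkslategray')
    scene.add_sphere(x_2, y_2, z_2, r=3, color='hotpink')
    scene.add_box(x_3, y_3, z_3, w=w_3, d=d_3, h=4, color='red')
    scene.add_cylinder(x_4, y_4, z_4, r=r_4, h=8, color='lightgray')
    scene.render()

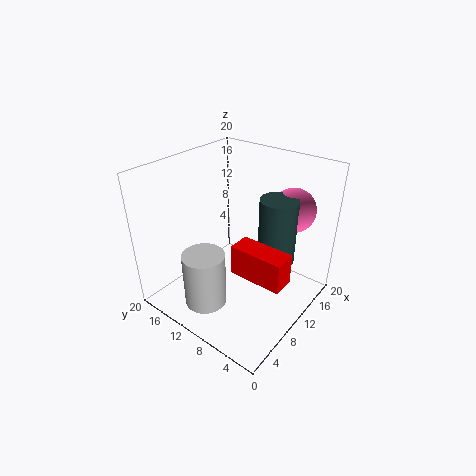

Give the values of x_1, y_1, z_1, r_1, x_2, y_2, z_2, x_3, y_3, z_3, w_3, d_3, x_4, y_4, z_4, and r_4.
x_1 = 12
y_1 = 5
z_1 = 7.5
r_1 = 2.5
x_2 = 15
y_2 = 4.5
z_2 = 14
x_3 = 6
y_3 = 1
z_3 = 7.5
w_3 = 3
d_3 = 7
x_4 = 5.5
y_4 = 12.5
z_4 = 0.5
r_4 = 3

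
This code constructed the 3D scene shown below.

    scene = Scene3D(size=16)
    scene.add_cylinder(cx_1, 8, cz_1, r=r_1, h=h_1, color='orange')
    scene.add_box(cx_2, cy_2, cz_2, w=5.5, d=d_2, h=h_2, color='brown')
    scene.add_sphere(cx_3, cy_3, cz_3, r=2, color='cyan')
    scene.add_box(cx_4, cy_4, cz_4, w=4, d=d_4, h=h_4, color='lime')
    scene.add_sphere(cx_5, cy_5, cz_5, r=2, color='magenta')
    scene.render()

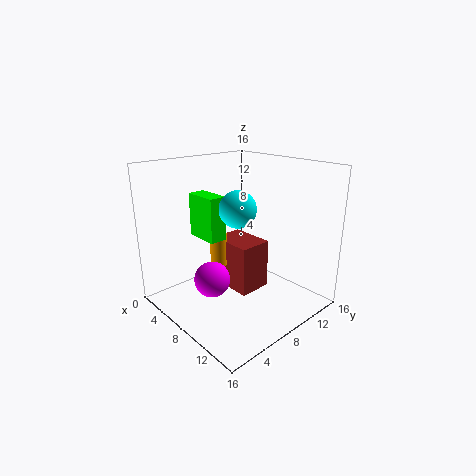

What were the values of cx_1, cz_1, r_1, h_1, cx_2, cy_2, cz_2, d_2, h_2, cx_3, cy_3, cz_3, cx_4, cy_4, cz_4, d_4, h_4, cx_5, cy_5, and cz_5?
cx_1 = 4.5, cz_1 = 3.5, r_1 = 1, h_1 = 4, cx_2 = 3, cy_2 = 8.5, cz_2 = 0.5, d_2 = 4, h_2 = 6, cx_3 = 8.5, cy_3 = 7.5, cz_3 = 11.5, cx_4 = 2.5, cy_4 = 5.5, cz_4 = 7.5, d_4 = 2, h_4 = 5, cx_5 = 7, cy_5 = 5, cz_5 = 3.5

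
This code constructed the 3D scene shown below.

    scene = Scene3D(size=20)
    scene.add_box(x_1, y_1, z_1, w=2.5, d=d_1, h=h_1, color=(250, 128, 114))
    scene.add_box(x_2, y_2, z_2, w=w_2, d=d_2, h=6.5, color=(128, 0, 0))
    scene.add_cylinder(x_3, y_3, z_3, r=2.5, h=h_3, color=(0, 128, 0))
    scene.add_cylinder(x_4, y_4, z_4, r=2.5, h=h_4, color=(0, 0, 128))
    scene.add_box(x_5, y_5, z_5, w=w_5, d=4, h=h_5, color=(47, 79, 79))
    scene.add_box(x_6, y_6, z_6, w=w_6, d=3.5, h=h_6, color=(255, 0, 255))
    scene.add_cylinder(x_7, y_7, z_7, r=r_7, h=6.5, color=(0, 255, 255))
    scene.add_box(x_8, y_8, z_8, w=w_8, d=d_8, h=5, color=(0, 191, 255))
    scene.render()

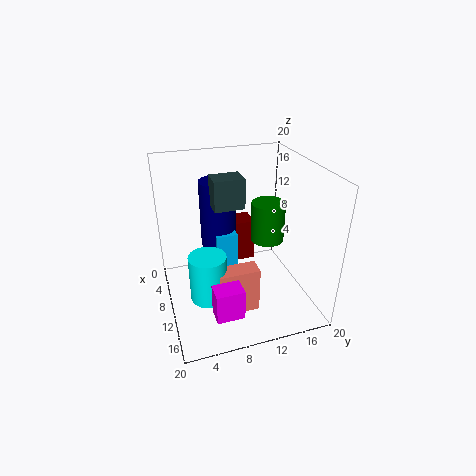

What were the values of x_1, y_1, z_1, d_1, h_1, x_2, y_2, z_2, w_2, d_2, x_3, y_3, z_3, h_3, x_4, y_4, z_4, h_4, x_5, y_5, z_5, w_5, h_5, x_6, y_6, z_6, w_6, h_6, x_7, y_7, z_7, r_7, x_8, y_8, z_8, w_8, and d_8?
x_1 = 12.5, y_1 = 6, z_1 = 1, d_1 = 5.5, h_1 = 6.5, x_2 = 2.5, y_2 = 10, z_2 = 3.5, w_2 = 3.5, d_2 = 4, x_3 = 7.5, y_3 = 15.5, z_3 = 7.5, h_3 = 6, x_4 = 7, y_4 = 8, z_4 = 8, h_4 = 9.5, x_5 = 8.5, y_5 = 6.5, z_5 = 15, w_5 = 3, h_5 = 4, x_6 = 16.5, y_6 = 4.5, z_6 = 4, w_6 = 2.5, h_6 = 4, x_7 = 12.5, y_7 = 5, z_7 = 3, r_7 = 2.5, x_8 = 7.5, y_8 = 7, z_8 = 5.5, w_8 = 2.5, d_8 = 3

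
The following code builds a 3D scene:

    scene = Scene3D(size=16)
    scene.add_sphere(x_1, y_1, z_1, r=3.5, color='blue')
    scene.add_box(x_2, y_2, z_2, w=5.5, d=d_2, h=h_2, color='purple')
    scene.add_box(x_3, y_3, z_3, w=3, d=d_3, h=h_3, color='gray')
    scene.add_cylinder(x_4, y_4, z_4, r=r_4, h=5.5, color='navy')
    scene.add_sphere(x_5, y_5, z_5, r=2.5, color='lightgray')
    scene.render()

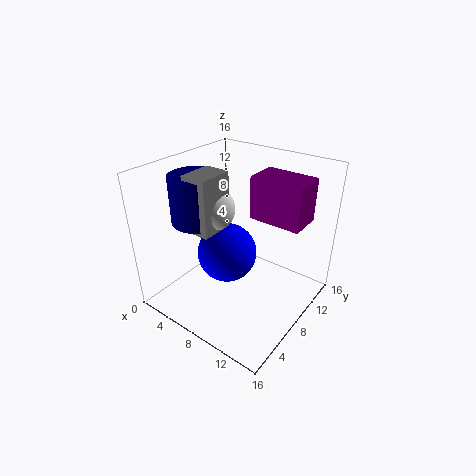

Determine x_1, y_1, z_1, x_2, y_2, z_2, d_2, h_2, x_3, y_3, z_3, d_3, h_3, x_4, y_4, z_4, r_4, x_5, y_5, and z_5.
x_1 = 6; y_1 = 8.5; z_1 = 5; x_2 = 9.5; y_2 = 8; z_2 = 11; d_2 = 3.5; h_2 = 4.5; x_3 = 3; y_3 = 5; z_3 = 8.5; d_3 = 4; h_3 = 6.5; x_4 = 3; y_4 = 7; z_4 = 9; r_4 = 3; x_5 = 4.5; y_5 = 8; z_5 = 10.5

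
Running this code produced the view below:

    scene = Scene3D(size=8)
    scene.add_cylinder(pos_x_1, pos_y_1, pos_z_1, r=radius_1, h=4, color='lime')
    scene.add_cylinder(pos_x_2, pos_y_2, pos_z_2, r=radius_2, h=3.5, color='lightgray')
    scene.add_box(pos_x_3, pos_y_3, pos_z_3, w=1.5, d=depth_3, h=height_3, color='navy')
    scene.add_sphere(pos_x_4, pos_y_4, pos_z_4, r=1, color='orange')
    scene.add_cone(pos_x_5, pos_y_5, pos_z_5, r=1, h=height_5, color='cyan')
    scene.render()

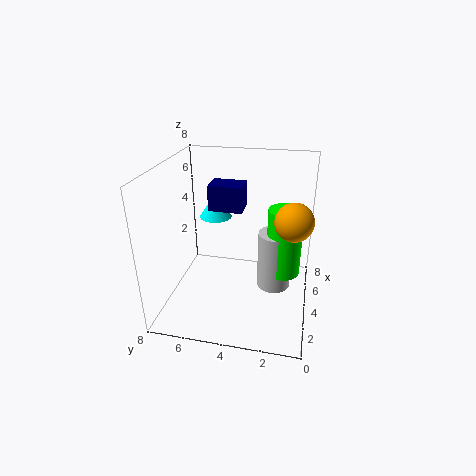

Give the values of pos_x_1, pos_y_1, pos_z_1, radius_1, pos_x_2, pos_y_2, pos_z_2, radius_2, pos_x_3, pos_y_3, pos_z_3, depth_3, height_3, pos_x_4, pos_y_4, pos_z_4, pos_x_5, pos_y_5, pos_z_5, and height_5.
pos_x_1 = 5
pos_y_1 = 1.5
pos_z_1 = 1.5
radius_1 = 1
pos_x_2 = 5
pos_y_2 = 2
pos_z_2 = 0.5
radius_2 = 1
pos_x_3 = 5
pos_y_3 = 4
pos_z_3 = 5
depth_3 = 2
height_3 = 1.5
pos_x_4 = 3.5
pos_y_4 = 1
pos_z_4 = 5.5
pos_x_5 = 6.5
pos_y_5 = 6
pos_z_5 = 4
height_5 = 1.5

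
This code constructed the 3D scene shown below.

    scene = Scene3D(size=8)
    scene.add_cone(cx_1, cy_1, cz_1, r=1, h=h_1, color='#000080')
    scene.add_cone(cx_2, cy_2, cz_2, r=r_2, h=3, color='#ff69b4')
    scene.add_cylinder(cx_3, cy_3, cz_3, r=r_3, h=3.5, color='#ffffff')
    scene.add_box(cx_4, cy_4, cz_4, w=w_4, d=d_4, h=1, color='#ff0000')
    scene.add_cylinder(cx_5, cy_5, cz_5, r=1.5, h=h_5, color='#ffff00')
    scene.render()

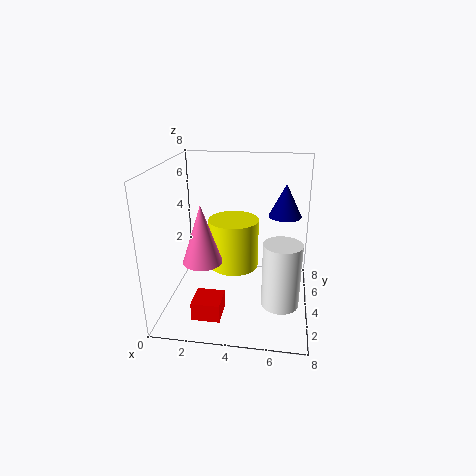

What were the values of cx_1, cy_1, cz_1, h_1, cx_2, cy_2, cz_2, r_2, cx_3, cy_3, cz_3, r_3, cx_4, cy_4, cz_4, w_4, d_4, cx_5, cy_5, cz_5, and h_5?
cx_1 = 6.5
cy_1 = 6.5
cz_1 = 4.5
h_1 = 2
cx_2 = 2.5
cy_2 = 2
cz_2 = 3.5
r_2 = 1
cx_3 = 6.5
cy_3 = 2.5
cz_3 = 1
r_3 = 1
cx_4 = 2
cy_4 = 1
cz_4 = 0.5
w_4 = 1.5
d_4 = 1.5
cx_5 = 3.5
cy_5 = 5.5
cz_5 = 1.5
h_5 = 3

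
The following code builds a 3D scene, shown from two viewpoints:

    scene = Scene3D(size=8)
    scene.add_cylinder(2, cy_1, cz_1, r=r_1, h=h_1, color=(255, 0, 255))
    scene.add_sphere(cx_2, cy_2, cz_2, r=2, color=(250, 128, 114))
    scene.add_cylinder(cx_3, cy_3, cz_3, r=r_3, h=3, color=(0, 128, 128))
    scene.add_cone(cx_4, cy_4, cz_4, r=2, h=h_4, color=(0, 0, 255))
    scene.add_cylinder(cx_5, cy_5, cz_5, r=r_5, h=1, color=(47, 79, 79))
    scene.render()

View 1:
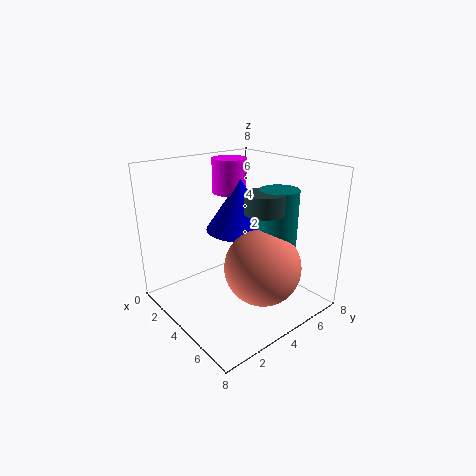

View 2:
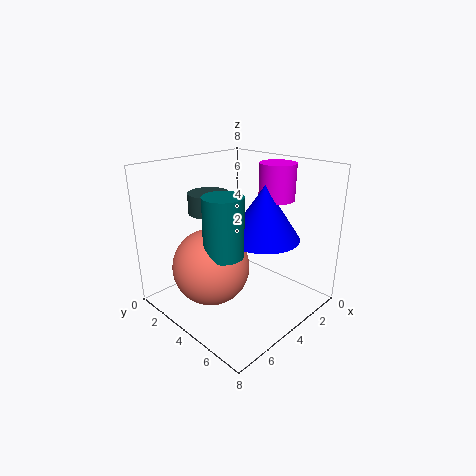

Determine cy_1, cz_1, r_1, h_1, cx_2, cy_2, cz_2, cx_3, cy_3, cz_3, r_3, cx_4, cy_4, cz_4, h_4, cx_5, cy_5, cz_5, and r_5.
cy_1 = 5, cz_1 = 6, r_1 = 1, h_1 = 2, cx_2 = 6, cy_2 = 4, cz_2 = 3, cx_3 = 6, cy_3 = 5, cz_3 = 4, r_3 = 1, cx_4 = 3, cy_4 = 5, cz_4 = 4, h_4 = 3, cx_5 = 6, cy_5 = 4, cz_5 = 6, r_5 = 1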